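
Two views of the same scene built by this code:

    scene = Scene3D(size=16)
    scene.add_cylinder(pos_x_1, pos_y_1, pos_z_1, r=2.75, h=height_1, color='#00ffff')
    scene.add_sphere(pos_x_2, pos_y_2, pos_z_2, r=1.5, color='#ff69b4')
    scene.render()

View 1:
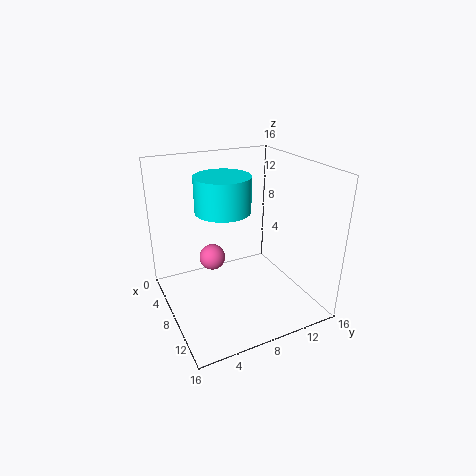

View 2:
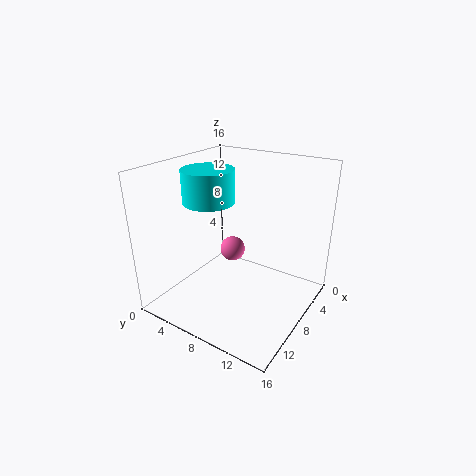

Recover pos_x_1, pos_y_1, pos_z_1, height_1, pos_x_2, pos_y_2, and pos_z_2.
pos_x_1 = 9.75; pos_y_1 = 5.5; pos_z_1 = 12.25; height_1 = 3.5; pos_x_2 = 5.75; pos_y_2 = 5.75; pos_z_2 = 5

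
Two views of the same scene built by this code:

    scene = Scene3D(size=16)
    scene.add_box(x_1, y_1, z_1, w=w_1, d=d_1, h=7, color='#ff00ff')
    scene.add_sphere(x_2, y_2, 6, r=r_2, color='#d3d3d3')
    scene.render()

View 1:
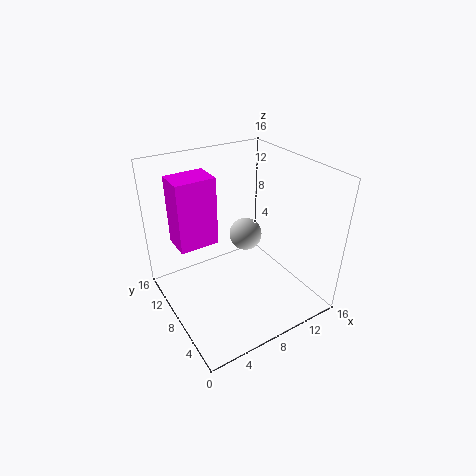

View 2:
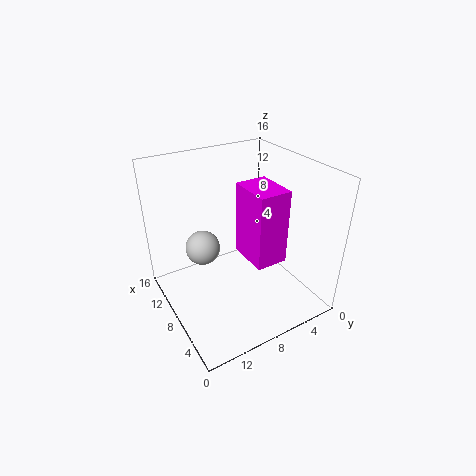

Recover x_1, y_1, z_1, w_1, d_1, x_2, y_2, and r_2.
x_1 = 1; y_1 = 7; z_1 = 9; w_1 = 4; d_1 = 3; x_2 = 11; y_2 = 11; r_2 = 2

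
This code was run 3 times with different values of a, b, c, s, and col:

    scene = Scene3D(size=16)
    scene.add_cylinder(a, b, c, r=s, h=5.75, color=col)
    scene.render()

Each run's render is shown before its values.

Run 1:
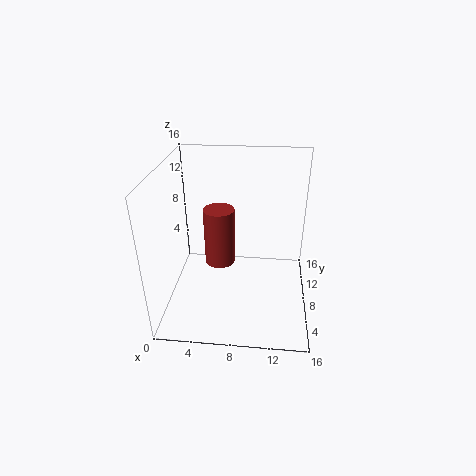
a = 6.5, b = 4.75, c = 7.25, s = 1.5, col = 'brown'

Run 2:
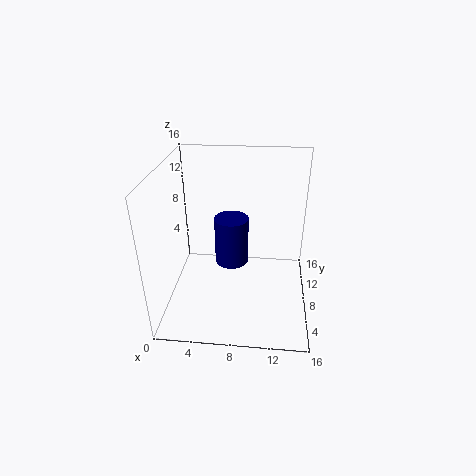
a = 7, b = 10.25, c = 3.5, s = 2, col = 'navy'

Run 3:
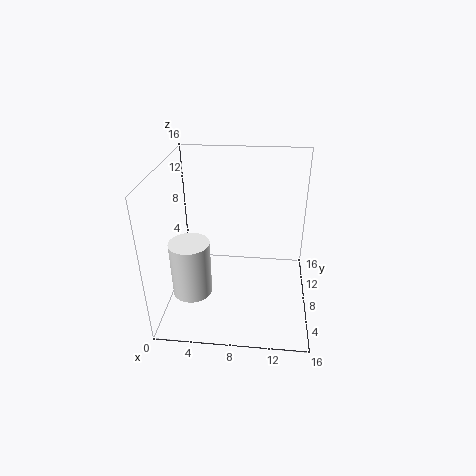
a = 3.75, b = 3.25, c = 4.25, s = 2, col = 'white'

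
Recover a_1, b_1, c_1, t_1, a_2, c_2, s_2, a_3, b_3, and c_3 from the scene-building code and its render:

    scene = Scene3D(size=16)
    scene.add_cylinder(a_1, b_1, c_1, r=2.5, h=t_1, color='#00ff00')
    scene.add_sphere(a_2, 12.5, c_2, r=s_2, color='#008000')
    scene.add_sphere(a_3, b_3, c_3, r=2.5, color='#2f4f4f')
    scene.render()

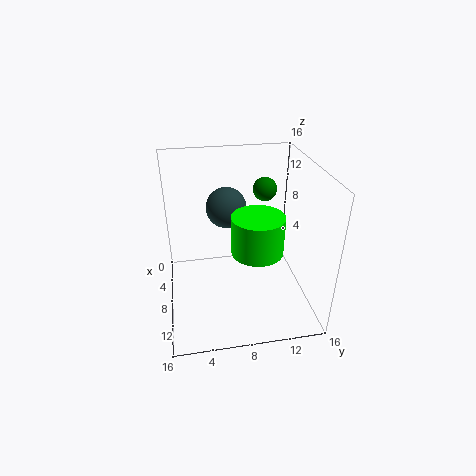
a_1 = 12.75; b_1 = 9; c_1 = 9.25; t_1 = 3.75; a_2 = 2; c_2 = 11; s_2 = 1.5; a_3 = 2.75; b_3 = 7.5; c_3 = 9.25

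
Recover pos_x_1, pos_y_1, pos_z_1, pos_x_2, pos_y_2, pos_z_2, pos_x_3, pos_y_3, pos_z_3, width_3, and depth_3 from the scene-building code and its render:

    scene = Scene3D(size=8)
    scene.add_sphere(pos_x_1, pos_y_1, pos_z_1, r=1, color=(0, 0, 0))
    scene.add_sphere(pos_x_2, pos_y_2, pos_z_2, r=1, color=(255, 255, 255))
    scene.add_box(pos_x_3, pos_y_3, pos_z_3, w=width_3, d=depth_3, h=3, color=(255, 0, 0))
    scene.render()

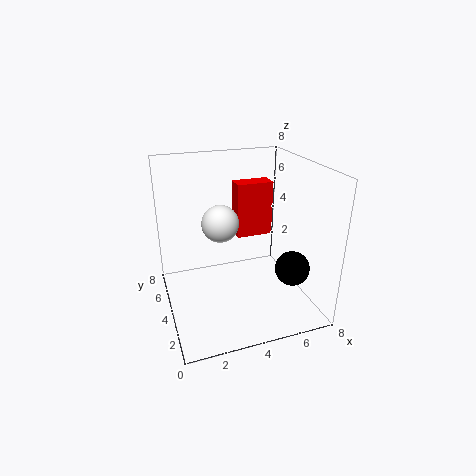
pos_x_1 = 7
pos_y_1 = 3
pos_z_1 = 2
pos_x_2 = 3
pos_y_2 = 4
pos_z_2 = 5
pos_x_3 = 4
pos_y_3 = 4
pos_z_3 = 4
width_3 = 2
depth_3 = 1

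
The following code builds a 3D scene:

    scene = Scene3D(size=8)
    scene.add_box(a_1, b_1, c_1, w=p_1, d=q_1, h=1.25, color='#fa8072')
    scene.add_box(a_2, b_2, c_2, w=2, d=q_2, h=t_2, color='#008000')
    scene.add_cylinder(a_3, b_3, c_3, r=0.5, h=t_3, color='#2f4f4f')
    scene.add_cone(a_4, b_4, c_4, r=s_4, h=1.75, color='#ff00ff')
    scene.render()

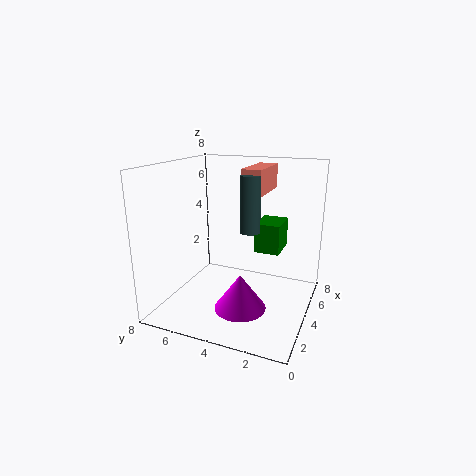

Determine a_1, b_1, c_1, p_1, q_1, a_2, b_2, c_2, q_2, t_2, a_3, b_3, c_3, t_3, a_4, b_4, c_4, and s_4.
a_1 = 2.5
b_1 = 2.25
c_1 = 6.75
p_1 = 2.75
q_1 = 1
a_2 = 5.25
b_2 = 2
c_2 = 2.75
q_2 = 1.5
t_2 = 1.75
a_3 = 2.5
b_3 = 2.75
c_3 = 5
t_3 = 2.75
a_4 = 1.25
b_4 = 2.75
c_4 = 1.5
s_4 = 1.25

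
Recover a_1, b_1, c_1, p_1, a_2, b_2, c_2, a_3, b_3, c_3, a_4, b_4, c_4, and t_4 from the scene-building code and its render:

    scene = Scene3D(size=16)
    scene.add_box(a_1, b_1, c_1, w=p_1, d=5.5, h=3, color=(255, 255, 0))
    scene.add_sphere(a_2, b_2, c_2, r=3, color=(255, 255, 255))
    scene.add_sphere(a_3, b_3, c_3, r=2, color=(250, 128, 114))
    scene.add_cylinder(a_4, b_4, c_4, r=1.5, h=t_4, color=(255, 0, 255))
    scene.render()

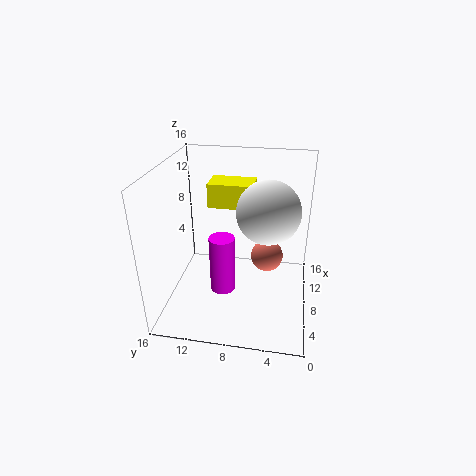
a_1 = 12, b_1 = 7, c_1 = 9.5, p_1 = 3.5, a_2 = 4.5, b_2 = 4.5, c_2 = 13, a_3 = 12, b_3 = 5, c_3 = 3.5, a_4 = 8.5, b_4 = 10, c_4 = 0.5, t_4 = 7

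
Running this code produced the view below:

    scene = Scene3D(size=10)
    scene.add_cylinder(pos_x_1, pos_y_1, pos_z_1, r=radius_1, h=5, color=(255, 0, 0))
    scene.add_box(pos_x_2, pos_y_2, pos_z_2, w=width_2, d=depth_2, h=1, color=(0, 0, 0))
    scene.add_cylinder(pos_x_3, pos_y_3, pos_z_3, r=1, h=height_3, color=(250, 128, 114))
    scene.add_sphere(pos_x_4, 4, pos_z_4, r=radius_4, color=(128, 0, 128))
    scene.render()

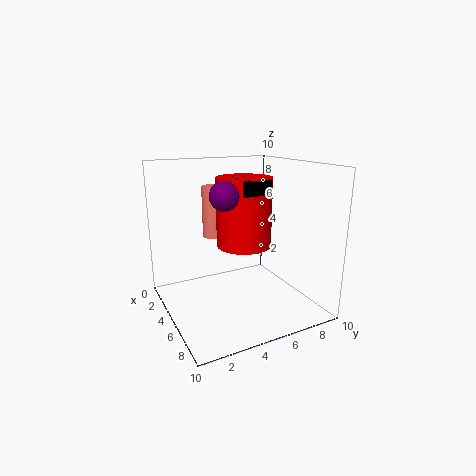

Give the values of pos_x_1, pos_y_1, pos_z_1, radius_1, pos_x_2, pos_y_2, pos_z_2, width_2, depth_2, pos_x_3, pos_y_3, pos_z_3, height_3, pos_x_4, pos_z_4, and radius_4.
pos_x_1 = 4; pos_y_1 = 6; pos_z_1 = 4; radius_1 = 2; pos_x_2 = 3; pos_y_2 = 5; pos_z_2 = 8; width_2 = 3; depth_2 = 2; pos_x_3 = 1; pos_y_3 = 5; pos_z_3 = 4; height_3 = 4; pos_x_4 = 5; pos_z_4 = 8; radius_4 = 1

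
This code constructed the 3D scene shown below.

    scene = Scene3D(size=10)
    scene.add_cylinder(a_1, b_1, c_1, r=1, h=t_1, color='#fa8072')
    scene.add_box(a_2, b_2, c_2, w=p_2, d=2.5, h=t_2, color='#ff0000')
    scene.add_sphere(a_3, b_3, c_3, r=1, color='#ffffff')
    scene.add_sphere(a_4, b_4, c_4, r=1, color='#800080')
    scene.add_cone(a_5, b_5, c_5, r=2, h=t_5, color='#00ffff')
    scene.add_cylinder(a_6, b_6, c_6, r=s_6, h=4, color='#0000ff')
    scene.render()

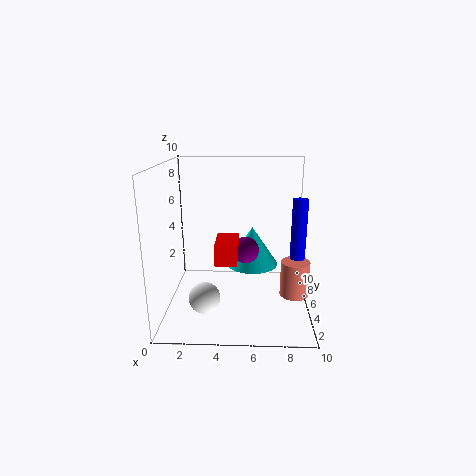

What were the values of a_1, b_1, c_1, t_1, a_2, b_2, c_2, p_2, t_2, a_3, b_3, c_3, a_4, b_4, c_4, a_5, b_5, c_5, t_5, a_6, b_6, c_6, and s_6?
a_1 = 9
b_1 = 4.5
c_1 = 1
t_1 = 2.5
a_2 = 3.5
b_2 = 3.5
c_2 = 3.5
p_2 = 1.5
t_2 = 1.5
a_3 = 3
b_3 = 2
c_3 = 2
a_4 = 5.5
b_4 = 6.5
c_4 = 3.5
a_5 = 6
b_5 = 7.5
c_5 = 2
t_5 = 3
a_6 = 9
b_6 = 4
c_6 = 4
s_6 = 0.5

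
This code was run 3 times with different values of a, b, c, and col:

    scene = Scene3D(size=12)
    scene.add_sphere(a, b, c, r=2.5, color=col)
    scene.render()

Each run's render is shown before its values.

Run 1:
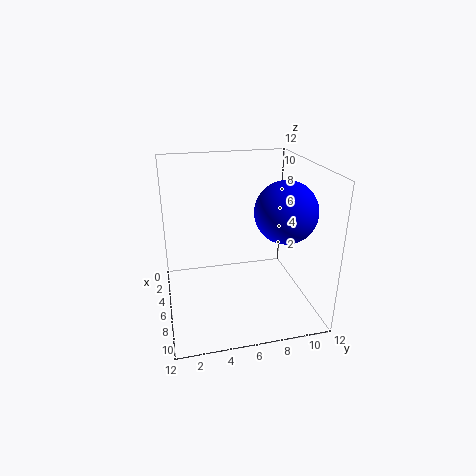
a = 7.5; b = 9.5; c = 8.5; col = 'blue'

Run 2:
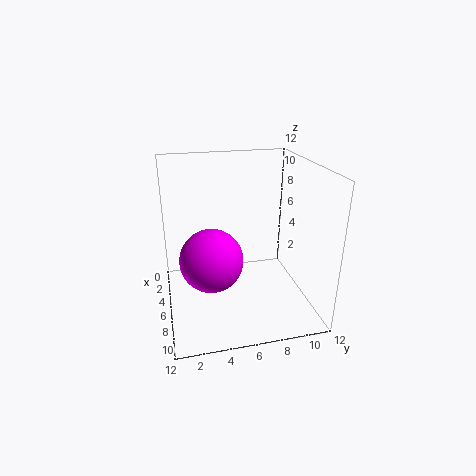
a = 7.5; b = 3.5; c = 5; col = 'magenta'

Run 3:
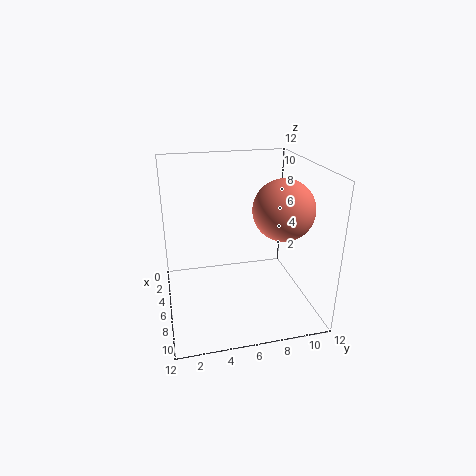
a = 7; b = 9.5; c = 8.5; col = 'salmon'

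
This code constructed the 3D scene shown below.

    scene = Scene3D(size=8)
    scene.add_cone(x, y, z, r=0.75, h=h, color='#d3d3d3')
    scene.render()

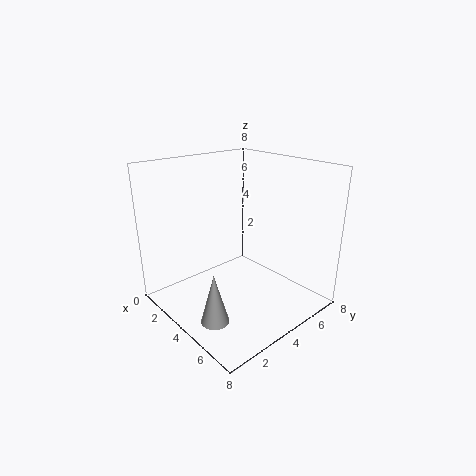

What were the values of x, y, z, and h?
x = 5; y = 1.5; z = 0.25; h = 2.75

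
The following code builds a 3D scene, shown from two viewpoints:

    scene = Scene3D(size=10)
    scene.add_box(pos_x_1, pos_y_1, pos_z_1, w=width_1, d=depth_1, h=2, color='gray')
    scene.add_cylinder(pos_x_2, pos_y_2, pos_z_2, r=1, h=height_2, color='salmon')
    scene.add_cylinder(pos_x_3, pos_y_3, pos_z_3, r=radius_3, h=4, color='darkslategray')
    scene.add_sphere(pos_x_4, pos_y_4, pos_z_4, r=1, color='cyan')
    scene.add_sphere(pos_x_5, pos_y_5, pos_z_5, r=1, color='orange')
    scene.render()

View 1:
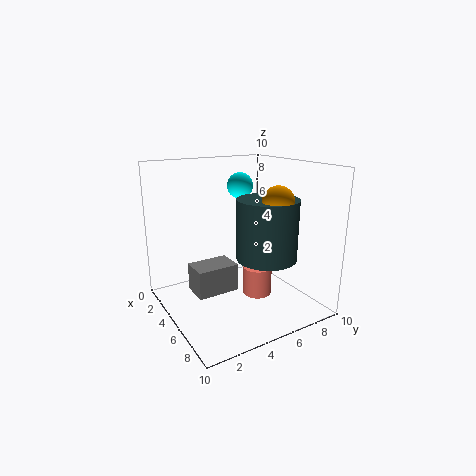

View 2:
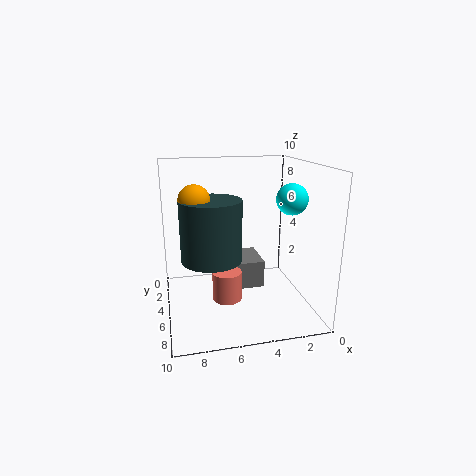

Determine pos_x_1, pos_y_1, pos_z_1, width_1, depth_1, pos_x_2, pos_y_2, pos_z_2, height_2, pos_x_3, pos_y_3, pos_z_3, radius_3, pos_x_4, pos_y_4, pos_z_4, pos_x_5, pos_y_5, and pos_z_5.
pos_x_1 = 3
pos_y_1 = 2
pos_z_1 = 1
width_1 = 2
depth_1 = 3
pos_x_2 = 6
pos_y_2 = 6
pos_z_2 = 1
height_2 = 2
pos_x_3 = 7
pos_y_3 = 6
pos_z_3 = 4
radius_3 = 2
pos_x_4 = 2
pos_y_4 = 7
pos_z_4 = 8
pos_x_5 = 8
pos_y_5 = 6
pos_z_5 = 8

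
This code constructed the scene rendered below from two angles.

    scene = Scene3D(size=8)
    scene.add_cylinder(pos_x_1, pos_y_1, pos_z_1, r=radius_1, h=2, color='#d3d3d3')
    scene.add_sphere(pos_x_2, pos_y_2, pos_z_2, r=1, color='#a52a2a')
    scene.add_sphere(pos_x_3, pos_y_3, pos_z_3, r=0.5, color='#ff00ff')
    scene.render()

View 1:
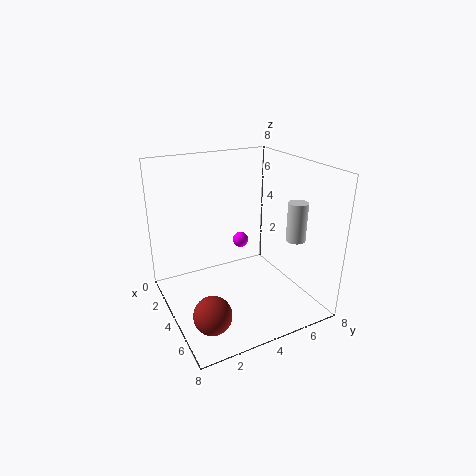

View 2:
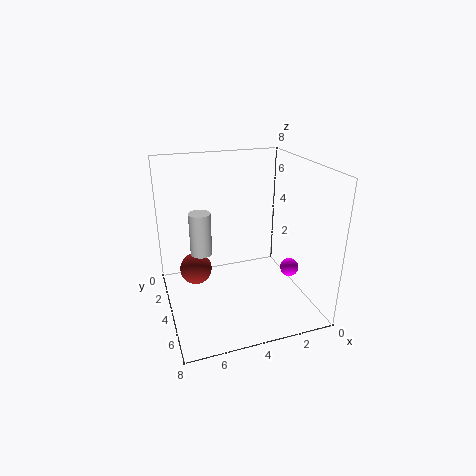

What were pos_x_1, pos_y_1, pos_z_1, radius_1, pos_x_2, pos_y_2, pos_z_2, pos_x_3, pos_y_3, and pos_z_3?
pos_x_1 = 6.5, pos_y_1 = 6, pos_z_1 = 4.5, radius_1 = 0.5, pos_x_2 = 6, pos_y_2 = 1.5, pos_z_2 = 1, pos_x_3 = 1.5, pos_y_3 = 5.5, pos_z_3 = 2.5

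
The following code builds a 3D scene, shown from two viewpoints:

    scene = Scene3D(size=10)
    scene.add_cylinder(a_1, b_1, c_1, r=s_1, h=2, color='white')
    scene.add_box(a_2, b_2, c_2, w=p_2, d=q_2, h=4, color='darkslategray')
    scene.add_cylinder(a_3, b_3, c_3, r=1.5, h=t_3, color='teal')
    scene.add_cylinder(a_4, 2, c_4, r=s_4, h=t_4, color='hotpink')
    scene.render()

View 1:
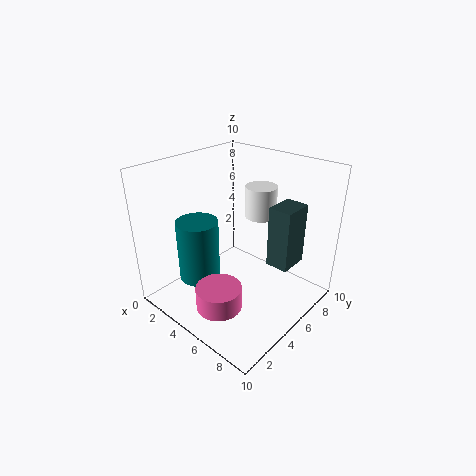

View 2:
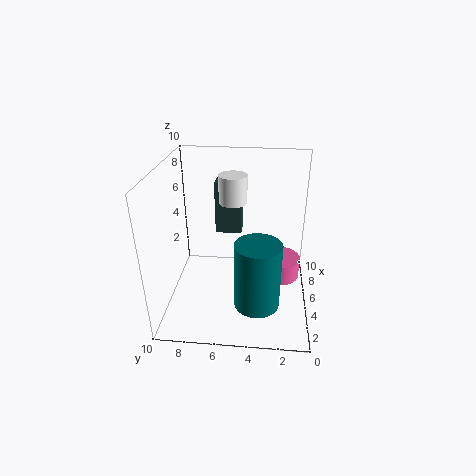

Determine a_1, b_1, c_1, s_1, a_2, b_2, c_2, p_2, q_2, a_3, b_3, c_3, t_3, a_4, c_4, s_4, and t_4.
a_1 = 6.5; b_1 = 5.5; c_1 = 7; s_1 = 1; a_2 = 7.5; b_2 = 5; c_2 = 4; p_2 = 1.5; q_2 = 2; a_3 = 2.5; b_3 = 3.5; c_3 = 1.5; t_3 = 4.5; a_4 = 6; c_4 = 1.5; s_4 = 1.5; t_4 = 1.5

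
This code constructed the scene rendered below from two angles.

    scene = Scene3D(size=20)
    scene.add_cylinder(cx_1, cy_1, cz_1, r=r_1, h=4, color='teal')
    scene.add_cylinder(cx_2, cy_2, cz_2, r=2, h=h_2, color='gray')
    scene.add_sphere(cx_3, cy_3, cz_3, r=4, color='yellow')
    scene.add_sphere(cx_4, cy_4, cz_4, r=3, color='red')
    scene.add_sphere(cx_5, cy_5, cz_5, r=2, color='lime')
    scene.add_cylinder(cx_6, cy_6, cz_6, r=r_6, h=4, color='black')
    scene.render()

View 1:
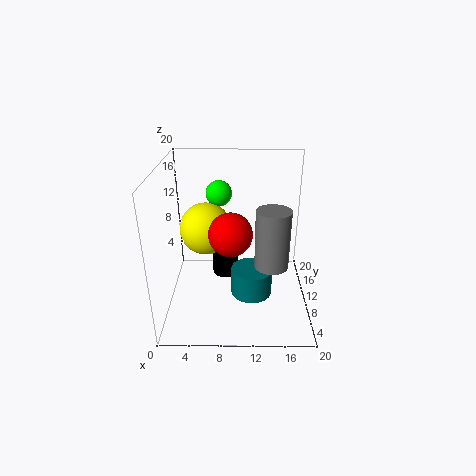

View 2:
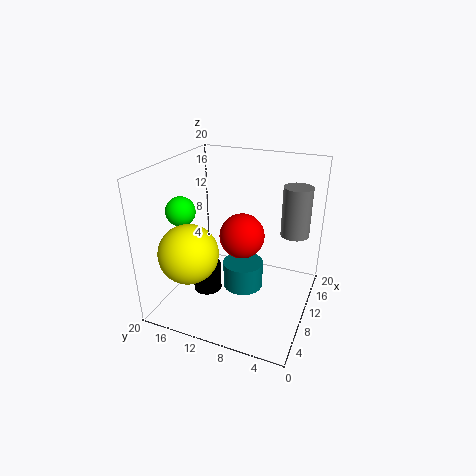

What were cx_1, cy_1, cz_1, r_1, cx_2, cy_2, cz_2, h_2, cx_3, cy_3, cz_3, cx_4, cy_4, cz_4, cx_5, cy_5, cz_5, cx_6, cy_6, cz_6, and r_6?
cx_1 = 12, cy_1 = 10, cz_1 = 1, r_1 = 3, cx_2 = 14, cy_2 = 3, cz_2 = 10, h_2 = 7, cx_3 = 5, cy_3 = 15, cz_3 = 9, cx_4 = 9, cy_4 = 9, cz_4 = 11, cx_5 = 7, cy_5 = 17, cz_5 = 14, cx_6 = 8, cy_6 = 14, cz_6 = 2, r_6 = 2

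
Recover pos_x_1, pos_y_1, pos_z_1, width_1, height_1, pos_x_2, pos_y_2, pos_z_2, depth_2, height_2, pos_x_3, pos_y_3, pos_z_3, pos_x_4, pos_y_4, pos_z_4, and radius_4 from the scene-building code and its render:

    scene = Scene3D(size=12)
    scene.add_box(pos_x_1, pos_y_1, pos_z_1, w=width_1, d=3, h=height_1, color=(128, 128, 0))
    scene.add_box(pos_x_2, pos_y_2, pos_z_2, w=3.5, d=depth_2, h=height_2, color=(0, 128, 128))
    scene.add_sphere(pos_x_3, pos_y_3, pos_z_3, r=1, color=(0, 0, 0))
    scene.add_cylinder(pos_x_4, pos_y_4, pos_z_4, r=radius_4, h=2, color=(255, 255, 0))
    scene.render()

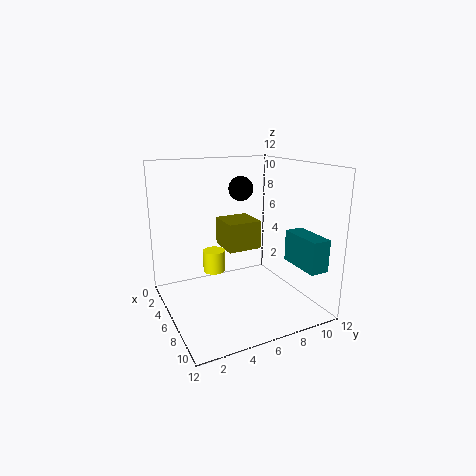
pos_x_1 = 2.5
pos_y_1 = 5.5
pos_z_1 = 4.5
width_1 = 3
height_1 = 2.5
pos_x_2 = 8.5
pos_y_2 = 9
pos_z_2 = 4.5
depth_2 = 1.5
height_2 = 2.5
pos_x_3 = 5.5
pos_y_3 = 6.5
pos_z_3 = 10
pos_x_4 = 3
pos_y_4 = 5
pos_z_4 = 2
radius_4 = 1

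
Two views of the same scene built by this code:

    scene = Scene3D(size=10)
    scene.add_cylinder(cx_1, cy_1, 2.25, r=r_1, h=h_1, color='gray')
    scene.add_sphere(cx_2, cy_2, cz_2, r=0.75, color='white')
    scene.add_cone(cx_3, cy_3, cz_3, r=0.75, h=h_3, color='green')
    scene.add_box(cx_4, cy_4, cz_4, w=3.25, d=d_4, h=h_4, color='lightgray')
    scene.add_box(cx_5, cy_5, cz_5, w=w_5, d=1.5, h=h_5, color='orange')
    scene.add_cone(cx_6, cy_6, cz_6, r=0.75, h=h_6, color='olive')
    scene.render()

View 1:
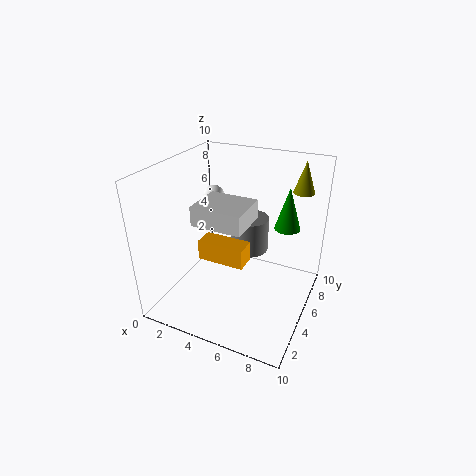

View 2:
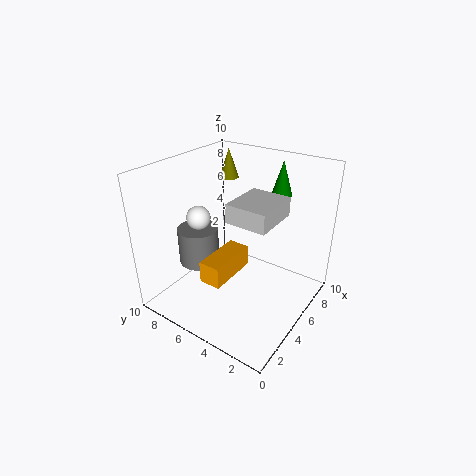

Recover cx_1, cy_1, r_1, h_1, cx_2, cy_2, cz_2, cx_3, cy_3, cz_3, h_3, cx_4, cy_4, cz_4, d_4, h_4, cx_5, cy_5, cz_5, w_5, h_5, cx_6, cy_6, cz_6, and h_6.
cx_1 = 4.5, cy_1 = 8.25, r_1 = 1.5, h_1 = 2.75, cx_2 = 2.5, cy_2 = 6.25, cz_2 = 7.25, cx_3 = 8.75, cy_3 = 3.75, cz_3 = 7.25, h_3 = 2.5, cx_4 = 3.25, cy_4 = 2, cz_4 = 7, d_4 = 2.75, h_4 = 1.25, cx_5 = 2, cy_5 = 4.5, cz_5 = 2.75, w_5 = 3.5, h_5 = 1.5, cx_6 = 8.5, cy_6 = 8.25, cz_6 = 7.75, h_6 = 2.25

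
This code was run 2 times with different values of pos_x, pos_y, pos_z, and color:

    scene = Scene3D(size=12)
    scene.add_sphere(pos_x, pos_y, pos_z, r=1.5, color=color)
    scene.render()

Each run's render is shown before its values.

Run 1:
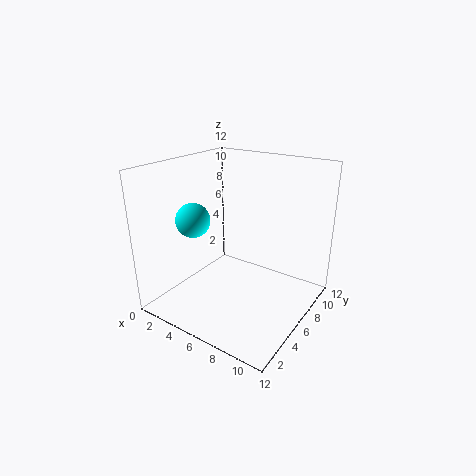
pos_x = 2
pos_y = 5
pos_z = 7
color = 'cyan'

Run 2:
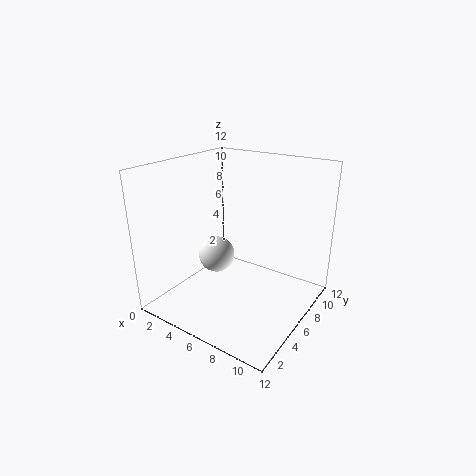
pos_x = 4.5
pos_y = 5
pos_z = 4.5
color = 'white'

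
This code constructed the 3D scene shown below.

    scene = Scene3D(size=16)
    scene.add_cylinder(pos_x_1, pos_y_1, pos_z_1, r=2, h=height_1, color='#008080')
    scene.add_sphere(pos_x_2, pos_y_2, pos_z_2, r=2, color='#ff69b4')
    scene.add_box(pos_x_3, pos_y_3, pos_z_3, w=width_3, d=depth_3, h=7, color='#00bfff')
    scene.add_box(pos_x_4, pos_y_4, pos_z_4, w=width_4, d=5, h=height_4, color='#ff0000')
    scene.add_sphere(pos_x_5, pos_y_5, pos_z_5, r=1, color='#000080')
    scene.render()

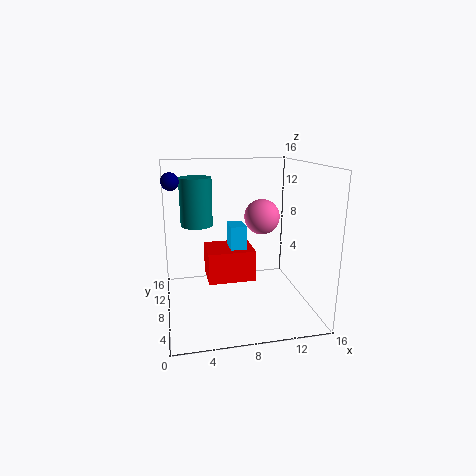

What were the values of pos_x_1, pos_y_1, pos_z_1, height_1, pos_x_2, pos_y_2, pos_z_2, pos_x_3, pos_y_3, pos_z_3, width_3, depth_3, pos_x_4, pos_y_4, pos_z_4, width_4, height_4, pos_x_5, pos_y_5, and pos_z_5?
pos_x_1 = 4, pos_y_1 = 14, pos_z_1 = 8, height_1 = 6, pos_x_2 = 11, pos_y_2 = 9, pos_z_2 = 10, pos_x_3 = 8, pos_y_3 = 12, pos_z_3 = 1, width_3 = 2, depth_3 = 3, pos_x_4 = 5, pos_y_4 = 11, pos_z_4 = 1, width_4 = 6, height_4 = 4, pos_x_5 = 1, pos_y_5 = 11, pos_z_5 = 14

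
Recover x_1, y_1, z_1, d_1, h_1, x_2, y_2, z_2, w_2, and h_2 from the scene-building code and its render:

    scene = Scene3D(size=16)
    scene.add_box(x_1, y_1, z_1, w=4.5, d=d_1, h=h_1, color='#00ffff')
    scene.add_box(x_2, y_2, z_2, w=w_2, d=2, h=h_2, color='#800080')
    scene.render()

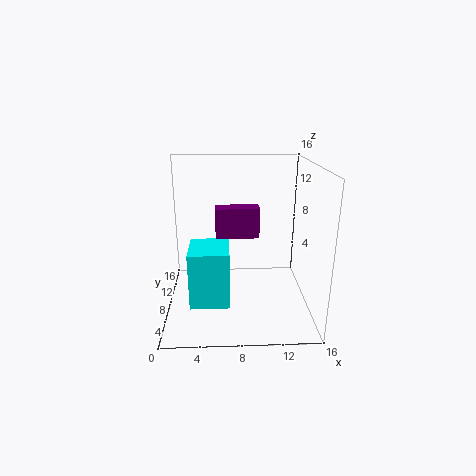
x_1 = 2.5; y_1 = 5.5; z_1 = 0.5; d_1 = 5; h_1 = 6.5; x_2 = 5.5; y_2 = 9; z_2 = 7.5; w_2 = 5; h_2 = 3.5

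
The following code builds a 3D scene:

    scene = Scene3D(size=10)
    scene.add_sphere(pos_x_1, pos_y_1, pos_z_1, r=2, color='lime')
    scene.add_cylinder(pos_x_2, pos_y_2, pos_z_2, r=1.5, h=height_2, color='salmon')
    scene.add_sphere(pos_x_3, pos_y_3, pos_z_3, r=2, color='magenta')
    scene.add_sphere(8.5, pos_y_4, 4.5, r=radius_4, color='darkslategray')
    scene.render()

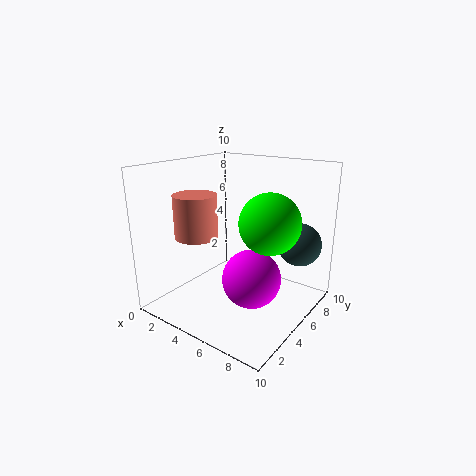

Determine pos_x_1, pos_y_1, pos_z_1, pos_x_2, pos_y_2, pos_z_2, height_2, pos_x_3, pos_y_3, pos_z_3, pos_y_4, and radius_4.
pos_x_1 = 7.5; pos_y_1 = 5; pos_z_1 = 6.5; pos_x_2 = 2.5; pos_y_2 = 3.5; pos_z_2 = 5; height_2 = 3; pos_x_3 = 6.5; pos_y_3 = 4.5; pos_z_3 = 2.5; pos_y_4 = 7.5; radius_4 = 1.5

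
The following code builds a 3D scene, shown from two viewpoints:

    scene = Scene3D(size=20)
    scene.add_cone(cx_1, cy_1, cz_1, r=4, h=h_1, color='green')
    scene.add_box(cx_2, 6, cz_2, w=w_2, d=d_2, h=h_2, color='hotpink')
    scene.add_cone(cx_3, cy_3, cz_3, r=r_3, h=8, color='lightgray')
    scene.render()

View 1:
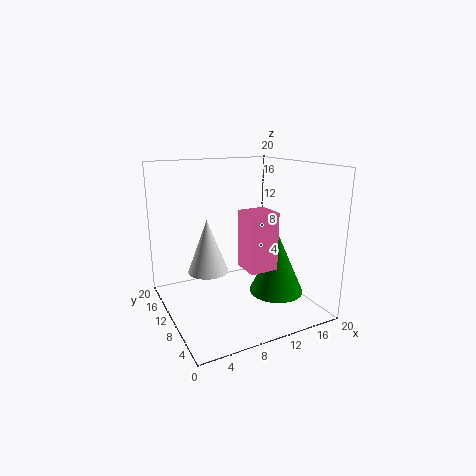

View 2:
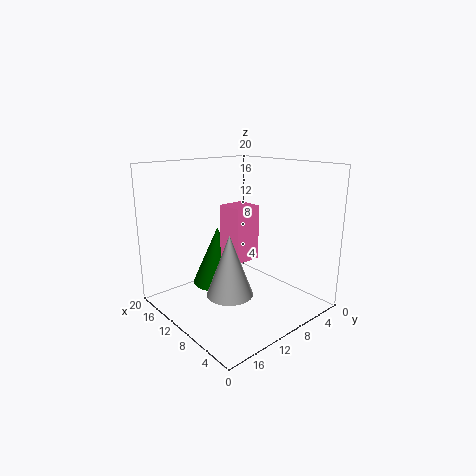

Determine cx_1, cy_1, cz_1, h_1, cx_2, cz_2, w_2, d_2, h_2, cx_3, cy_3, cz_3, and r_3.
cx_1 = 16
cy_1 = 9
cz_1 = 1
h_1 = 9
cx_2 = 10
cz_2 = 6
w_2 = 4
d_2 = 4
h_2 = 8
cx_3 = 7
cy_3 = 14
cz_3 = 4
r_3 = 3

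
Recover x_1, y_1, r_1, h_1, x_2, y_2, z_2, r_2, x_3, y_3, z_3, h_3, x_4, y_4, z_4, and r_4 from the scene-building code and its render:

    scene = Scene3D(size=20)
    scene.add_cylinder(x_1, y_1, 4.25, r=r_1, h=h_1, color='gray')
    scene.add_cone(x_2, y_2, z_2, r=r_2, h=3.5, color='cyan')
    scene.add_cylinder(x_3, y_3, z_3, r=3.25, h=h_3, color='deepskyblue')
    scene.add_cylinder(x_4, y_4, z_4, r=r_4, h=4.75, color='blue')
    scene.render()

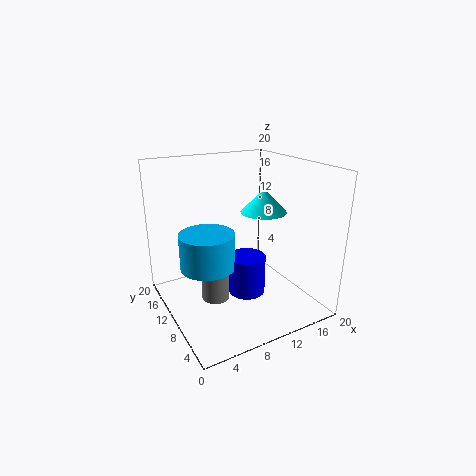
x_1 = 4.75; y_1 = 6.5; r_1 = 1.75; h_1 = 6.25; x_2 = 16; y_2 = 12.75; z_2 = 12; r_2 = 3.5; x_3 = 3.5; y_3 = 5.75; z_3 = 9.25; h_3 = 4.25; x_4 = 8; y_4 = 4.25; z_4 = 5.5; r_4 = 2.25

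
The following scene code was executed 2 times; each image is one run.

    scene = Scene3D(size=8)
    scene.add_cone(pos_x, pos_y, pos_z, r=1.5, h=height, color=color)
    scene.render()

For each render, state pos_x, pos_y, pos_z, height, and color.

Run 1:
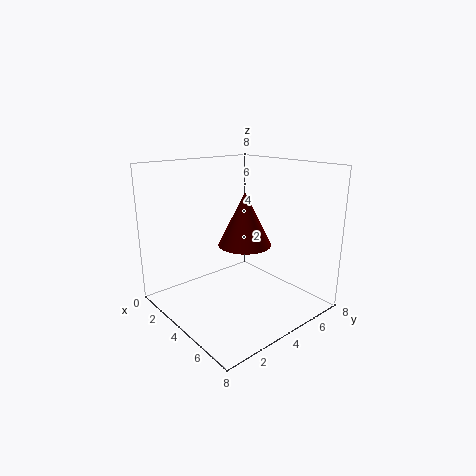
pos_x = 4; pos_y = 4.5; pos_z = 3.5; height = 3; color = 'maroon'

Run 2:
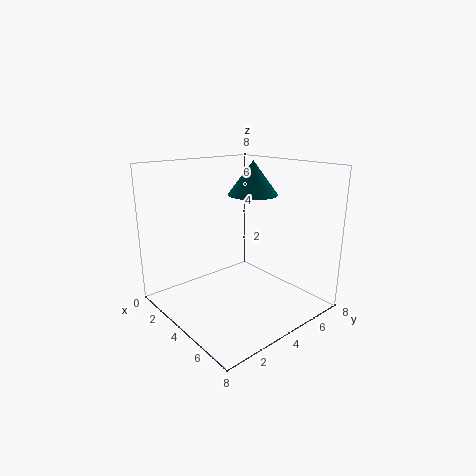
pos_x = 3; pos_y = 6; pos_z = 6; height = 2; color = 'teal'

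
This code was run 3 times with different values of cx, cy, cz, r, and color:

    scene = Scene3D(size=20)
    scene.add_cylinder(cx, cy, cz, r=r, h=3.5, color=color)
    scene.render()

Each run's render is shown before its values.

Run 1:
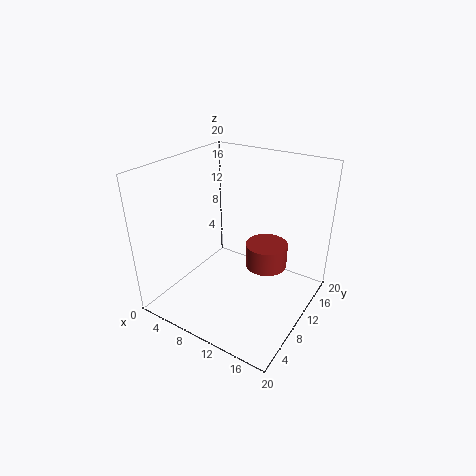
cx = 13, cy = 13, cz = 5, r = 3, color = 'brown'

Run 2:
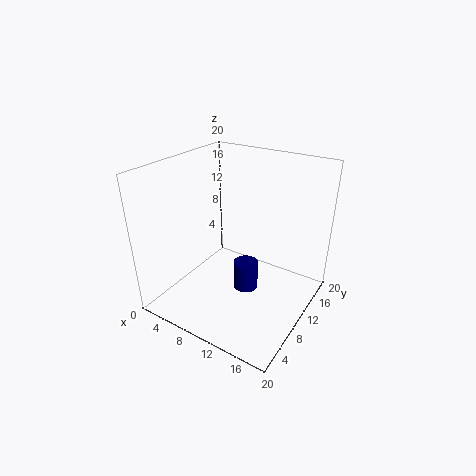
cx = 14, cy = 5.5, cz = 6.5, r = 1.5, color = 'navy'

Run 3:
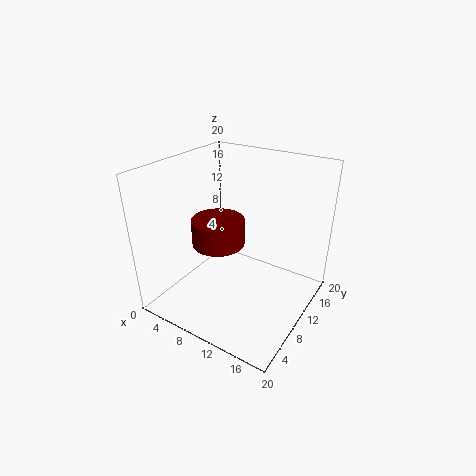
cx = 8.5, cy = 7.5, cz = 10, r = 3.5, color = 'maroon'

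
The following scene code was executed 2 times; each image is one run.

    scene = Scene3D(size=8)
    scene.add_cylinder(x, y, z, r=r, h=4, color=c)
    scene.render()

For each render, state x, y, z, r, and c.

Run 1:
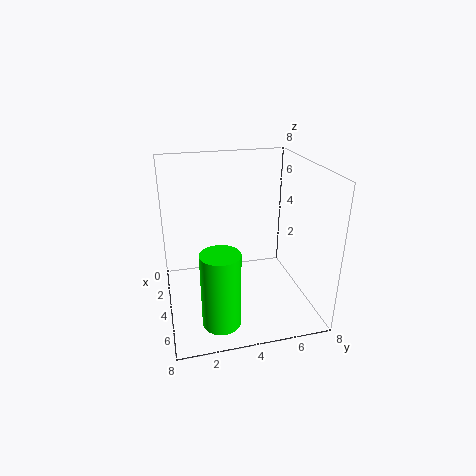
x = 6.5, y = 2.5, z = 0.5, r = 1, c = 'lime'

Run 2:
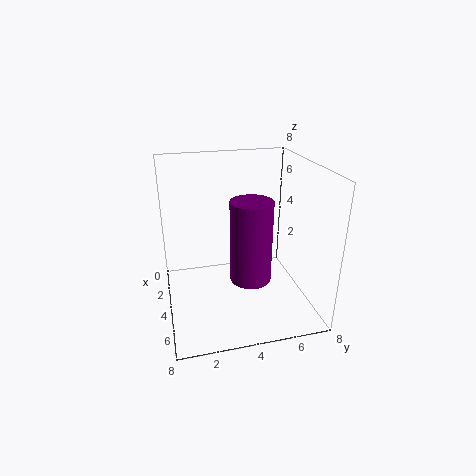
x = 6.5, y = 4, z = 3, r = 1, c = 'purple'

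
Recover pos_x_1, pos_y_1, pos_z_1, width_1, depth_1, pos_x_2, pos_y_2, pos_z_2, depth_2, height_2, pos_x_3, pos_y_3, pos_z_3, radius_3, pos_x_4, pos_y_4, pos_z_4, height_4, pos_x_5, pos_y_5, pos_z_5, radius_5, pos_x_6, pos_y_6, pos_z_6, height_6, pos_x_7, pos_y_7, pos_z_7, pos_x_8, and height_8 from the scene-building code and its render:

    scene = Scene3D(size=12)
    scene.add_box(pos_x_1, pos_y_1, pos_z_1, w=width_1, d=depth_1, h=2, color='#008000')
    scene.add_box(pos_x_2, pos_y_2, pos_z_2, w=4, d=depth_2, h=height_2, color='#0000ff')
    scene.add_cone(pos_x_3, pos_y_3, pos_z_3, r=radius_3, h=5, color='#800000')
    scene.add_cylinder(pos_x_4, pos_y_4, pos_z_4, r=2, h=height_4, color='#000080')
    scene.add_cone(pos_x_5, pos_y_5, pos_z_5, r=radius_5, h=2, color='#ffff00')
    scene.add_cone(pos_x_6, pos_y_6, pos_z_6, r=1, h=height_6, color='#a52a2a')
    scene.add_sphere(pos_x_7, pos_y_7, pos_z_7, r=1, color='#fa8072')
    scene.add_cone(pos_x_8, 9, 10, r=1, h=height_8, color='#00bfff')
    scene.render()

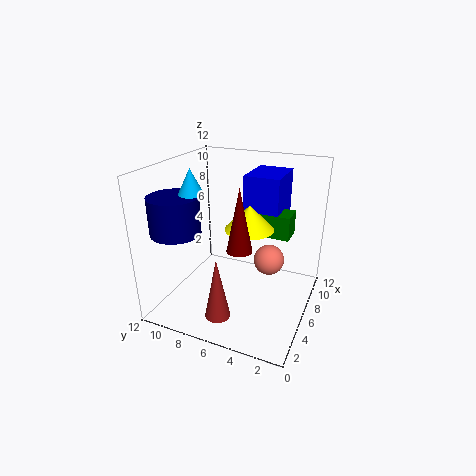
pos_x_1 = 7, pos_y_1 = 2, pos_z_1 = 6, width_1 = 2, depth_1 = 4, pos_x_2 = 7, pos_y_2 = 3, pos_z_2 = 7, depth_2 = 3, height_2 = 4, pos_x_3 = 4, pos_y_3 = 5, pos_z_3 = 6, radius_3 = 1, pos_x_4 = 3, pos_y_4 = 10, pos_z_4 = 7, height_4 = 3, pos_x_5 = 6, pos_y_5 = 5, pos_z_5 = 7, radius_5 = 2, pos_x_6 = 2, pos_y_6 = 6, pos_z_6 = 1, height_6 = 5, pos_x_7 = 2, pos_y_7 = 2, pos_z_7 = 7, pos_x_8 = 4, height_8 = 2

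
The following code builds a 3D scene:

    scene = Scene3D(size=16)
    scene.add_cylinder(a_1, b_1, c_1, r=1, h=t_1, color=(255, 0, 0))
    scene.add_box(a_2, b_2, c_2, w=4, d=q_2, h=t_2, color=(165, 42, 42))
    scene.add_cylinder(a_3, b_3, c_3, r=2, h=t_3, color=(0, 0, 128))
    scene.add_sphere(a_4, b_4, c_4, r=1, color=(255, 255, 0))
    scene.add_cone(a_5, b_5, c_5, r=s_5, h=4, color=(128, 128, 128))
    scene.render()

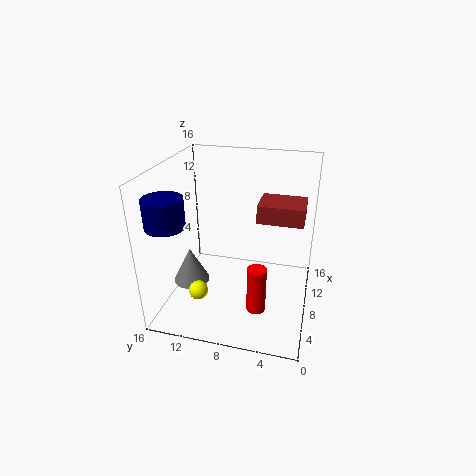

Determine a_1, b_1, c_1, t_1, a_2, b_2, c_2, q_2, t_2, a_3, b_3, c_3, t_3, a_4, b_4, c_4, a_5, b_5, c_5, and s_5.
a_1 = 4; b_1 = 5; c_1 = 2; t_1 = 5; a_2 = 8; b_2 = 1; c_2 = 10; q_2 = 5; t_2 = 2; a_3 = 3; b_3 = 14; c_3 = 11; t_3 = 3; a_4 = 3; b_4 = 11; c_4 = 4; a_5 = 6; b_5 = 13; c_5 = 3; s_5 = 2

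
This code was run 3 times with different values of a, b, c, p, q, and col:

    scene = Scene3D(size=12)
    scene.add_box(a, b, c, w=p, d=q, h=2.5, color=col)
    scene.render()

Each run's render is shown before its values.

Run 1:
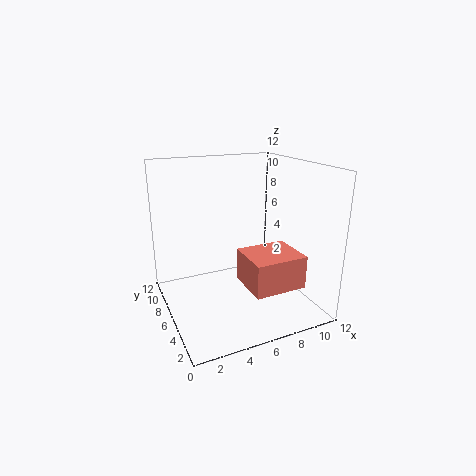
a = 5, b = 0.5, c = 3.5, p = 4, q = 3.5, col = 'salmon'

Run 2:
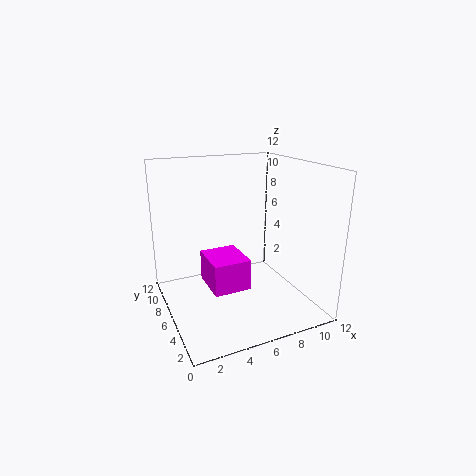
a = 3, b = 3.5, c = 2.5, p = 3, q = 3.5, col = 'magenta'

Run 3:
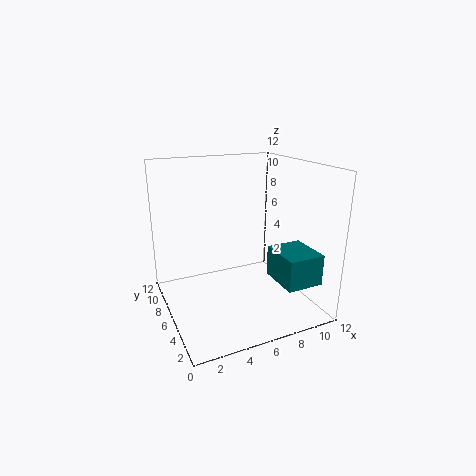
a = 8, b = 1, c = 3, p = 3, q = 3.5, col = 'teal'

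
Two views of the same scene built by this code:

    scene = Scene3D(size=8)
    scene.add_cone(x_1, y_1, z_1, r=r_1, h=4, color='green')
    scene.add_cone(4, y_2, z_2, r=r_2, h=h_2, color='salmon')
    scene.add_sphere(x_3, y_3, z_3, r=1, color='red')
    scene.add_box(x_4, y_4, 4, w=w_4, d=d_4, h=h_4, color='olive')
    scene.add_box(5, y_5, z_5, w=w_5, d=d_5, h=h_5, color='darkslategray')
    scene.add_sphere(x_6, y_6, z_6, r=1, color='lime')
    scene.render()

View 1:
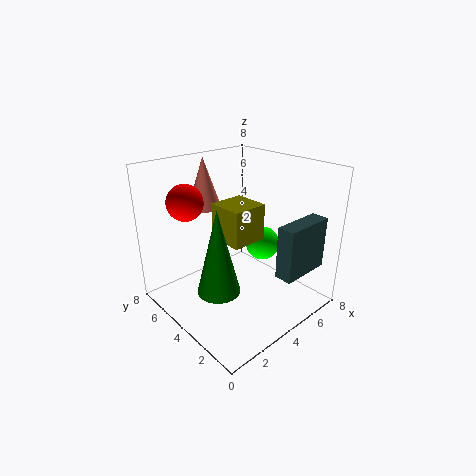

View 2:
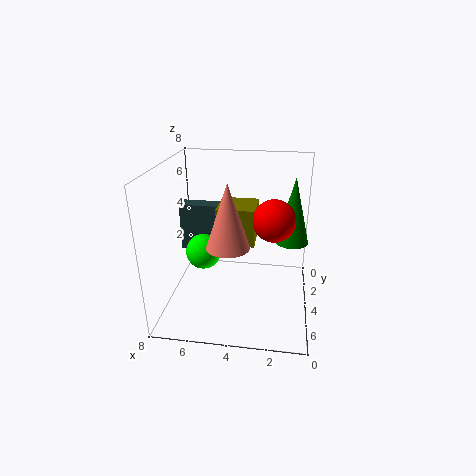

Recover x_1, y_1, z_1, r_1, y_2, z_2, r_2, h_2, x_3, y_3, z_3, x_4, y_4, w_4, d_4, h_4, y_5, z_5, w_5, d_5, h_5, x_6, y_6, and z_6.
x_1 = 1; y_1 = 2; z_1 = 3; r_1 = 1; y_2 = 7; z_2 = 5; r_2 = 1; h_2 = 3; x_3 = 2; y_3 = 6; z_3 = 6; x_4 = 3; y_4 = 3; w_4 = 2; d_4 = 2; h_4 = 2; y_5 = 1; z_5 = 2; w_5 = 3; d_5 = 1; h_5 = 3; x_6 = 6; y_6 = 4; z_6 = 3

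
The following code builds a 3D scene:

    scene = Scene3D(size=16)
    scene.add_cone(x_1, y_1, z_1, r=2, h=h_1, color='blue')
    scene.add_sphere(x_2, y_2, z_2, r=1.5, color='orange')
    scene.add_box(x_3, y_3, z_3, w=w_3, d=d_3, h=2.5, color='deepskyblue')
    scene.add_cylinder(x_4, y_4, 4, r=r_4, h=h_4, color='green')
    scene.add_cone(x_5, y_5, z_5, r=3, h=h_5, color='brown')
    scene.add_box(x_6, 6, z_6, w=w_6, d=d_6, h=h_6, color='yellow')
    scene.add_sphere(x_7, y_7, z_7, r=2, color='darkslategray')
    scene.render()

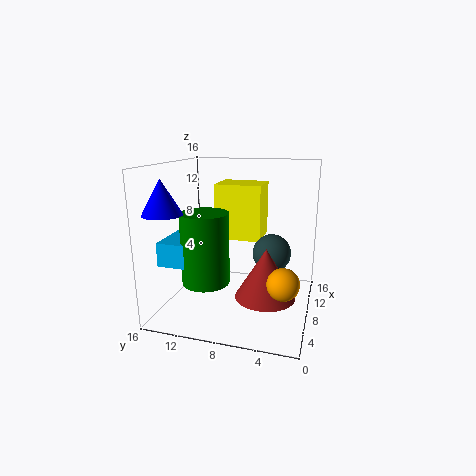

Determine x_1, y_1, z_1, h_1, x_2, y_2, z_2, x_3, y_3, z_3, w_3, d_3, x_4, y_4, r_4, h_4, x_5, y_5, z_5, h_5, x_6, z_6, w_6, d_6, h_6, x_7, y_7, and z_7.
x_1 = 2.5, y_1 = 14, z_1 = 11.5, h_1 = 3.5, x_2 = 2, y_2 = 2, z_2 = 6, x_3 = 2.5, y_3 = 11, z_3 = 6, w_3 = 5.5, d_3 = 4, x_4 = 4.5, y_4 = 10.5, r_4 = 2.5, h_4 = 7.5, x_5 = 4, y_5 = 4, z_5 = 3.5, h_5 = 5, x_6 = 10, z_6 = 7, w_6 = 4.5, d_6 = 5.5, h_6 = 6.5, x_7 = 7, y_7 = 4, z_7 = 7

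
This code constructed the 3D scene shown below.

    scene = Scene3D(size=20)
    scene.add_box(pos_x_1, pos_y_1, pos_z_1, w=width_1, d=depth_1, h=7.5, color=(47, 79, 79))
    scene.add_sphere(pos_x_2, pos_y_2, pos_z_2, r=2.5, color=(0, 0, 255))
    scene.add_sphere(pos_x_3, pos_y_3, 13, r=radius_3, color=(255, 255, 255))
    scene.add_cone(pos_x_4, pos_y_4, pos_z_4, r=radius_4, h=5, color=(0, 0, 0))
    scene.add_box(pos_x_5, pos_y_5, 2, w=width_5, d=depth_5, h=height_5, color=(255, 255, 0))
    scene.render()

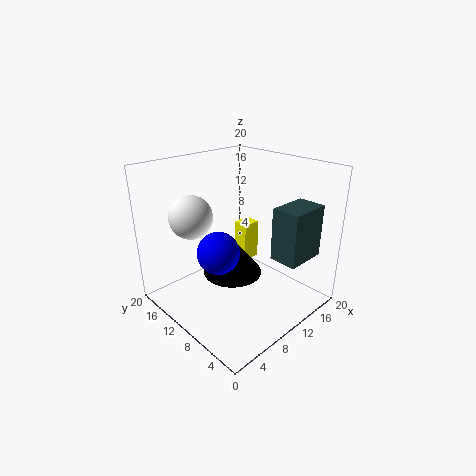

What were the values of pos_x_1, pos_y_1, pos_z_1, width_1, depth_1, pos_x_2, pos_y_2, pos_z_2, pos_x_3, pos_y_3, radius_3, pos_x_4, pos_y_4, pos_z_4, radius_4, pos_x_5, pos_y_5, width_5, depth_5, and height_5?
pos_x_1 = 13, pos_y_1 = 2.5, pos_z_1 = 7, width_1 = 6, depth_1 = 4, pos_x_2 = 3.5, pos_y_2 = 6.5, pos_z_2 = 11.5, pos_x_3 = 5.5, pos_y_3 = 14.5, radius_3 = 3, pos_x_4 = 8.5, pos_y_4 = 9.5, pos_z_4 = 5.5, radius_4 = 4, pos_x_5 = 16, pos_y_5 = 14.5, width_5 = 3, depth_5 = 2.5, height_5 = 6.5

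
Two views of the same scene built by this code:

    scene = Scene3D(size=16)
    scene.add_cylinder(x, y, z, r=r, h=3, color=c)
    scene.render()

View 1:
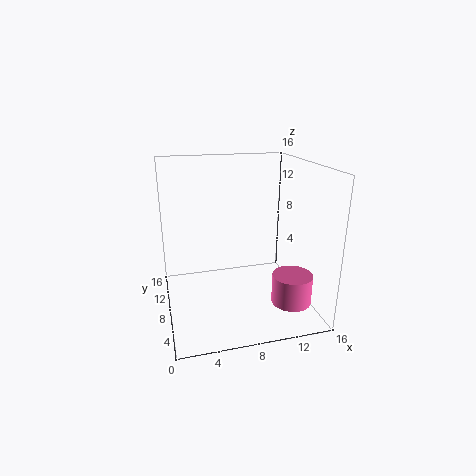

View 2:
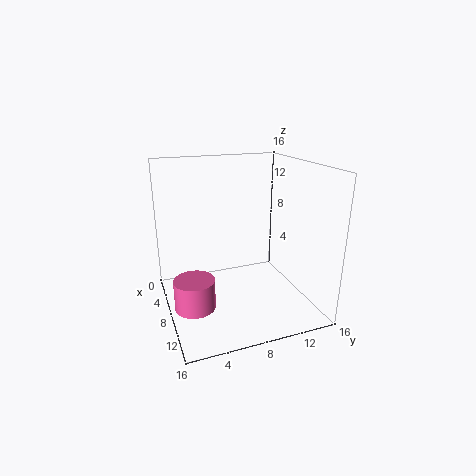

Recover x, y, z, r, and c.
x = 12; y = 2; z = 3; r = 2; c = 'hotpink'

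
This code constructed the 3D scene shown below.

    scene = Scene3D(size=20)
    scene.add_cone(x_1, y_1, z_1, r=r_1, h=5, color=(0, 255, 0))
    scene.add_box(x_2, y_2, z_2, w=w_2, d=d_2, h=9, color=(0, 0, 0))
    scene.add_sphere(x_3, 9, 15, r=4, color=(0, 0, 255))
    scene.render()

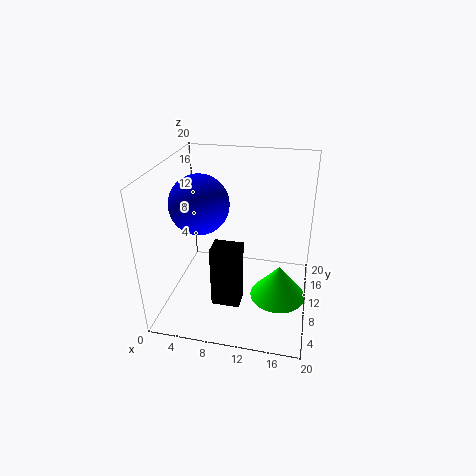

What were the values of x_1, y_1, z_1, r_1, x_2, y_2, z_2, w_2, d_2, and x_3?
x_1 = 16; y_1 = 10; z_1 = 1; r_1 = 4; x_2 = 7; y_2 = 6; z_2 = 1; w_2 = 4; d_2 = 3; x_3 = 5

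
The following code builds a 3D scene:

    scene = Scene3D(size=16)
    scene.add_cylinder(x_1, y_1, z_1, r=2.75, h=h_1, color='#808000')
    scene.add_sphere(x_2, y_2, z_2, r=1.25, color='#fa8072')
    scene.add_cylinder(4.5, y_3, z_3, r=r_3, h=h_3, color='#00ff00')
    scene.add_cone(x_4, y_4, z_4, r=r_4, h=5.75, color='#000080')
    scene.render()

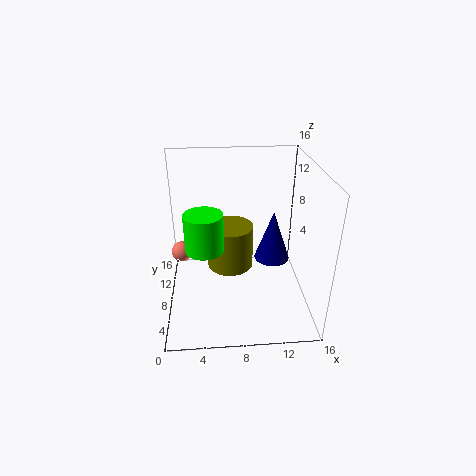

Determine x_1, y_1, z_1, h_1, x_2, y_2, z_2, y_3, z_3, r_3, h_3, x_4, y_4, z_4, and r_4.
x_1 = 7.25
y_1 = 10.5
z_1 = 3
h_1 = 5.25
x_2 = 1.25
y_2 = 11.75
z_2 = 4.25
y_3 = 2.25
z_3 = 10.25
r_3 = 1.75
h_3 = 3.5
x_4 = 12
y_4 = 8.5
z_4 = 5
r_4 = 2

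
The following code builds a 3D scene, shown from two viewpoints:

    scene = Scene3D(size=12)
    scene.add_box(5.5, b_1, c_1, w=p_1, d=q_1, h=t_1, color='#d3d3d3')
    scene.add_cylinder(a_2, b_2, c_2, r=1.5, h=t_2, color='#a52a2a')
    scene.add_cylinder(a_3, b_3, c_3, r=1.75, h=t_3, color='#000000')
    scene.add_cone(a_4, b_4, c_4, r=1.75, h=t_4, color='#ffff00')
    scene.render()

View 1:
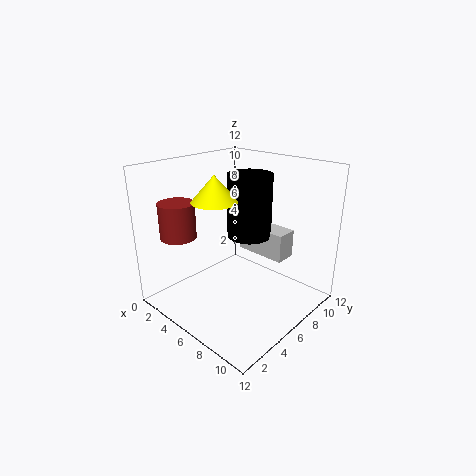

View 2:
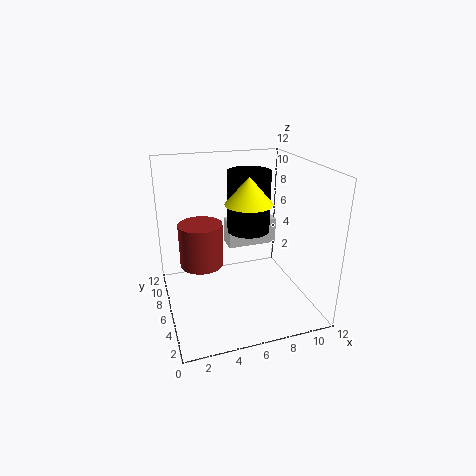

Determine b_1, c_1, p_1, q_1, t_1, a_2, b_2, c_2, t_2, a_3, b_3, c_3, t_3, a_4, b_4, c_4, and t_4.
b_1 = 6.75, c_1 = 4.75, p_1 = 4.25, q_1 = 1.75, t_1 = 2.25, a_2 = 2.25, b_2 = 2.75, c_2 = 6, t_2 = 3, a_3 = 7, b_3 = 6.25, c_3 = 6.5, t_3 = 5, a_4 = 6, b_4 = 3.5, c_4 = 9.75, t_4 = 2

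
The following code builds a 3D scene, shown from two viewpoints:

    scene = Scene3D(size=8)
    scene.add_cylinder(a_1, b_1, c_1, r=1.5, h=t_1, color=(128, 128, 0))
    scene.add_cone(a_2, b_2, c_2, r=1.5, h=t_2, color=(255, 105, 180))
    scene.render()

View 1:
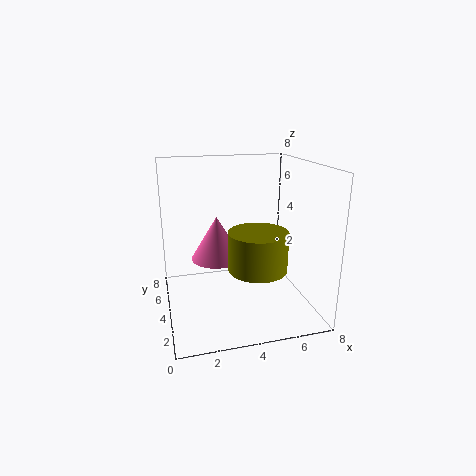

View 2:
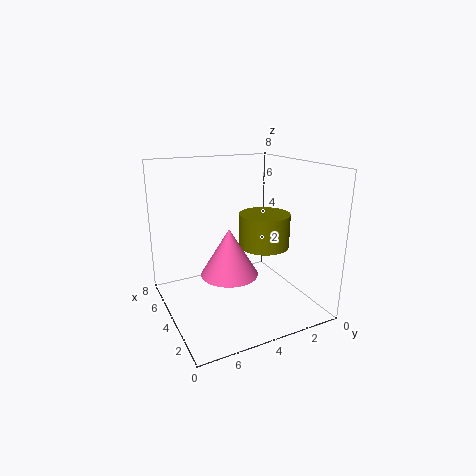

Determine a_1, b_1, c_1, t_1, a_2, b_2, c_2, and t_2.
a_1 = 4.5, b_1 = 2, c_1 = 3, t_1 = 2, a_2 = 3, b_2 = 5, c_2 = 2.5, t_2 = 2.5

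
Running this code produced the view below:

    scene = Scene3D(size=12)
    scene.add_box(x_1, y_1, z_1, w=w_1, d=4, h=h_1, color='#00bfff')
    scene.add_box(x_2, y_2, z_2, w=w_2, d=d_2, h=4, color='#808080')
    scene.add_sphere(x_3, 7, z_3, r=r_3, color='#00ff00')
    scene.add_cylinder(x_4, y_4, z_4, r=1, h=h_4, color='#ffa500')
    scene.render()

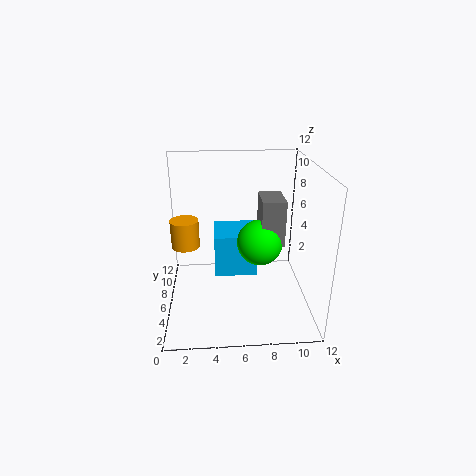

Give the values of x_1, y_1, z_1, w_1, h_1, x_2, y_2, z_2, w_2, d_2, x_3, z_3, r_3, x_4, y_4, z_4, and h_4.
x_1 = 4, y_1 = 8, z_1 = 1, w_1 = 4, h_1 = 4, x_2 = 8, y_2 = 6, z_2 = 5, w_2 = 2, d_2 = 3, x_3 = 8, z_3 = 5, r_3 = 2, x_4 = 2, y_4 = 3, z_4 = 7, h_4 = 2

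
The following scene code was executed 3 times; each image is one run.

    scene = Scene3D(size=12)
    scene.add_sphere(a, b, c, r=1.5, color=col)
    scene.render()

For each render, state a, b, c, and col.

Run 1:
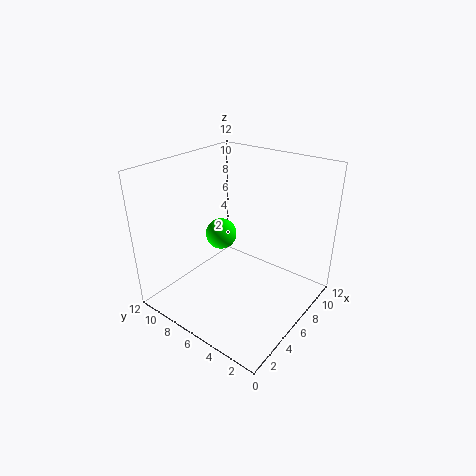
a = 8.5; b = 10; c = 4; col = 'lime'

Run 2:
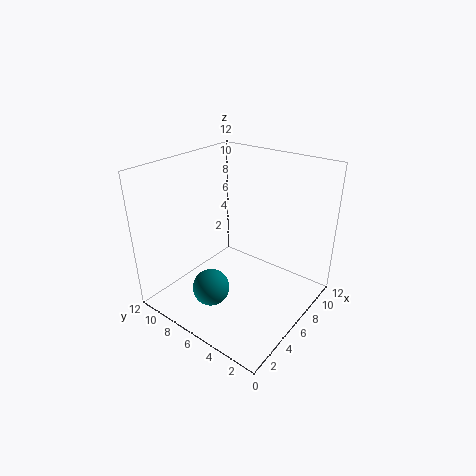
a = 3; b = 6.5; c = 2.5; col = 'teal'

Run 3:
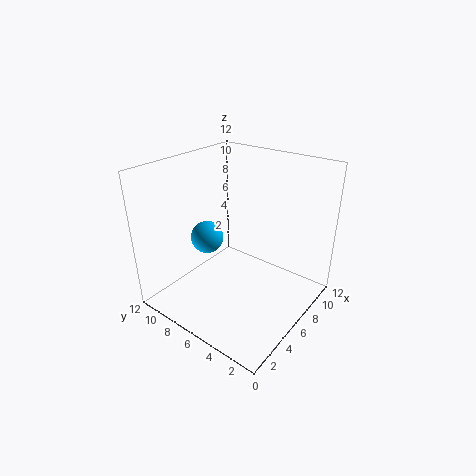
a = 6.5; b = 10; c = 4.5; col = 'deepskyblue'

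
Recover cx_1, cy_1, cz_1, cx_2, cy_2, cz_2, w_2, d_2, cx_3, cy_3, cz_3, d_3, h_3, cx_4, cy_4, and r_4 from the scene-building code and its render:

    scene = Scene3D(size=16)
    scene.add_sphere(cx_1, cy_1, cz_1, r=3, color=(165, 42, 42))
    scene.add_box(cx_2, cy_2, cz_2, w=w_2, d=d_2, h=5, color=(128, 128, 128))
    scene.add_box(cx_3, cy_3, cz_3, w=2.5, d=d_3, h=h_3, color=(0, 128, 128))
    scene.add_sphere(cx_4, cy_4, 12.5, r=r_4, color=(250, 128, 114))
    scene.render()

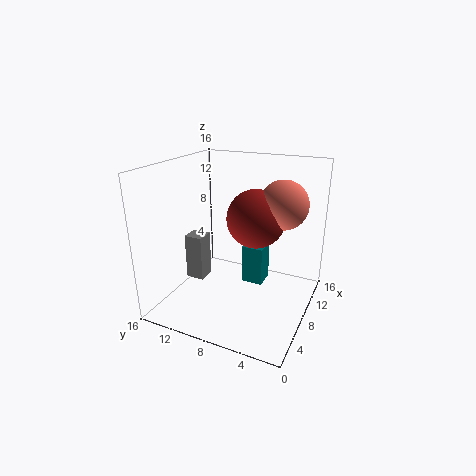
cx_1 = 7
cy_1 = 5.5
cz_1 = 11
cx_2 = 5
cy_2 = 11
cz_2 = 3.5
w_2 = 2
d_2 = 2
cx_3 = 9
cy_3 = 5.5
cz_3 = 2
d_3 = 2.5
h_3 = 4.5
cx_4 = 8
cy_4 = 3
r_4 = 2.5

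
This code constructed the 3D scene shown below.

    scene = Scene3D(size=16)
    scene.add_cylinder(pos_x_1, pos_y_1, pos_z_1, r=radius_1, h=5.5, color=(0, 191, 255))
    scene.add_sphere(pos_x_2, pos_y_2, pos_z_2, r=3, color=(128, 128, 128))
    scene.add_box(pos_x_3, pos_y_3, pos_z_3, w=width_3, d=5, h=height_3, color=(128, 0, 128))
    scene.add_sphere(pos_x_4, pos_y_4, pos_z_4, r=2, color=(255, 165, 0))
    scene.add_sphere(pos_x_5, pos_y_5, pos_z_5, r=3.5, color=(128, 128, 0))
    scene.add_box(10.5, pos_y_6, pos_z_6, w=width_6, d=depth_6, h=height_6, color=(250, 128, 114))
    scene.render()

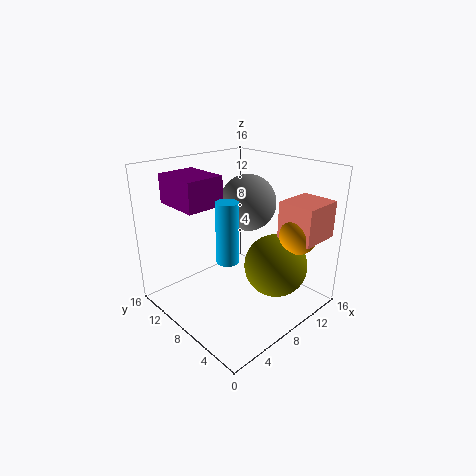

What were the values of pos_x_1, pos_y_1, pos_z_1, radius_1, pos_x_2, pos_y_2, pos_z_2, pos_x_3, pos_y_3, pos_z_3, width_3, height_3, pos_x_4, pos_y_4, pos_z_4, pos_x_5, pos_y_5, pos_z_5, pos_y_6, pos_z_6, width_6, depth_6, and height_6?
pos_x_1 = 2.5, pos_y_1 = 3.5, pos_z_1 = 9, radius_1 = 1, pos_x_2 = 9, pos_y_2 = 7.5, pos_z_2 = 12, pos_x_3 = 1.5, pos_y_3 = 7.5, pos_z_3 = 12.5, width_3 = 4, height_3 = 3, pos_x_4 = 11.5, pos_y_4 = 2.5, pos_z_4 = 9, pos_x_5 = 10.5, pos_y_5 = 4.5, pos_z_5 = 5, pos_y_6 = 0.5, pos_z_6 = 8.5, width_6 = 4.5, depth_6 = 4, height_6 = 4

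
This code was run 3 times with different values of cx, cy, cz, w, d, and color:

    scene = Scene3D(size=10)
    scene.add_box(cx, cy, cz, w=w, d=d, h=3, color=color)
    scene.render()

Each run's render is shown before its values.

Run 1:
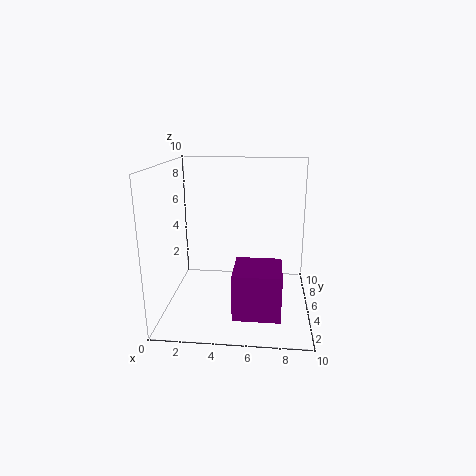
cx = 5; cy = 1; cz = 1; w = 3; d = 3; color = 'purple'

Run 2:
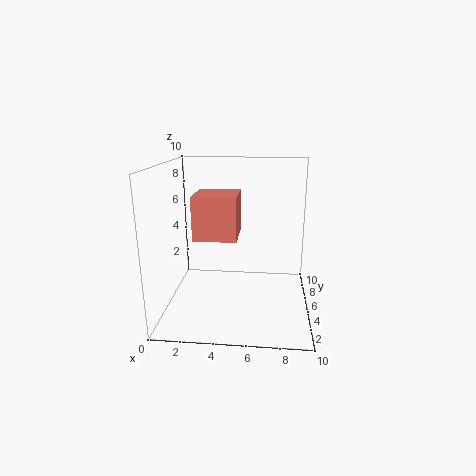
cx = 2; cy = 4; cz = 5; w = 3; d = 3; color = 'salmon'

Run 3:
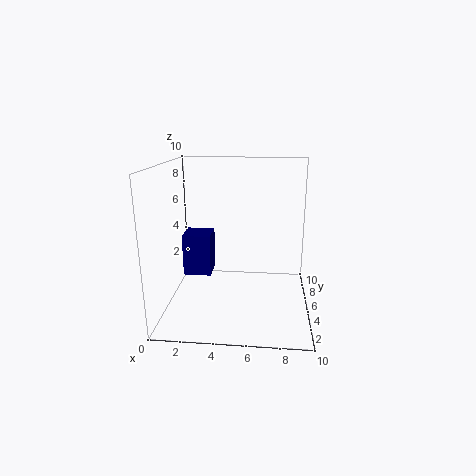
cx = 1; cy = 5; cz = 2; w = 2; d = 2; color = 'navy'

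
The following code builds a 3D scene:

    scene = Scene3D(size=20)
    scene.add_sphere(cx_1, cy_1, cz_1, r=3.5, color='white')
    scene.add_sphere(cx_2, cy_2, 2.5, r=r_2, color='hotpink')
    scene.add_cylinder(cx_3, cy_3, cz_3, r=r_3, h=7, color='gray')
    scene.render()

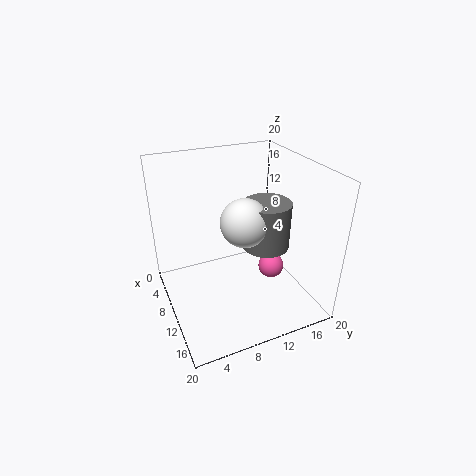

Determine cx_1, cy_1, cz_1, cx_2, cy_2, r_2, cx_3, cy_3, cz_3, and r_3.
cx_1 = 9, cy_1 = 11.5, cz_1 = 11.5, cx_2 = 8.5, cy_2 = 16.5, r_2 = 2, cx_3 = 9, cy_3 = 15, cz_3 = 7, r_3 = 3.5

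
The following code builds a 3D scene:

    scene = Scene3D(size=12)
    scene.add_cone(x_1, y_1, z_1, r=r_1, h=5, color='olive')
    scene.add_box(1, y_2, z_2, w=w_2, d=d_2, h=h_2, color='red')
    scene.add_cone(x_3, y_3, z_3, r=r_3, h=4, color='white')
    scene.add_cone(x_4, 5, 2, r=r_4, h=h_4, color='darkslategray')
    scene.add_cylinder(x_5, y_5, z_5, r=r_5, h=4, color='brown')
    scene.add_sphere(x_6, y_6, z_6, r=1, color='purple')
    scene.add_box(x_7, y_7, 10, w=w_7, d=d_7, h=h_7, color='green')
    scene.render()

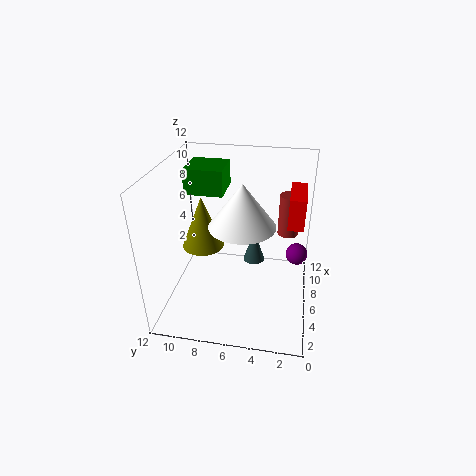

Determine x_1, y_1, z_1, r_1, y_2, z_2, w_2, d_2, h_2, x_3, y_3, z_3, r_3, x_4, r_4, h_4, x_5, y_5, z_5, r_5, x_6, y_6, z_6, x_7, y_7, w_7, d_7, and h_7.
x_1 = 9; y_1 = 10; z_1 = 3; r_1 = 2; y_2 = 1; z_2 = 10; w_2 = 3; d_2 = 1; h_2 = 2; x_3 = 8; y_3 = 6; z_3 = 6; r_3 = 3; x_4 = 9; r_4 = 1; h_4 = 3; x_5 = 11; y_5 = 2; z_5 = 4; r_5 = 1; x_6 = 9; y_6 = 1; z_6 = 3; x_7 = 5; y_7 = 7; w_7 = 3; d_7 = 3; h_7 = 2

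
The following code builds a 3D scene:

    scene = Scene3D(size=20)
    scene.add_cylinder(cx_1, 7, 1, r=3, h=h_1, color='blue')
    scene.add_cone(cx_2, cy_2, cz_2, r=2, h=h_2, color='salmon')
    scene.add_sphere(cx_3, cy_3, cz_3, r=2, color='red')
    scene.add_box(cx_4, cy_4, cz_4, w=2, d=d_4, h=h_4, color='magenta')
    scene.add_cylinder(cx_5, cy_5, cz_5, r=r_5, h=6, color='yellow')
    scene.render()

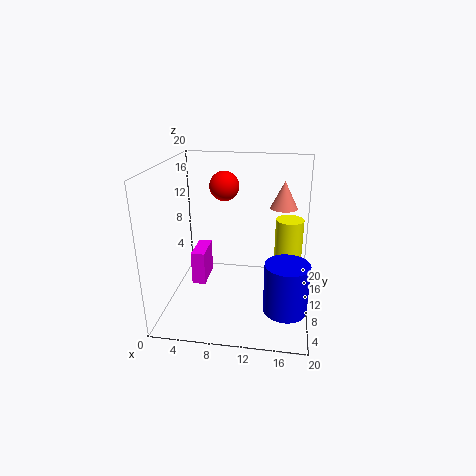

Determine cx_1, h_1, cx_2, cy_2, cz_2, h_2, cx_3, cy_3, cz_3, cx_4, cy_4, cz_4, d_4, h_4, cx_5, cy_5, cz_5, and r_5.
cx_1 = 17, h_1 = 7, cx_2 = 16, cy_2 = 15, cz_2 = 13, h_2 = 4, cx_3 = 8, cy_3 = 11, cz_3 = 17, cx_4 = 3, cy_4 = 10, cz_4 = 2, d_4 = 5, h_4 = 5, cx_5 = 17, cy_5 = 13, cz_5 = 6, r_5 = 2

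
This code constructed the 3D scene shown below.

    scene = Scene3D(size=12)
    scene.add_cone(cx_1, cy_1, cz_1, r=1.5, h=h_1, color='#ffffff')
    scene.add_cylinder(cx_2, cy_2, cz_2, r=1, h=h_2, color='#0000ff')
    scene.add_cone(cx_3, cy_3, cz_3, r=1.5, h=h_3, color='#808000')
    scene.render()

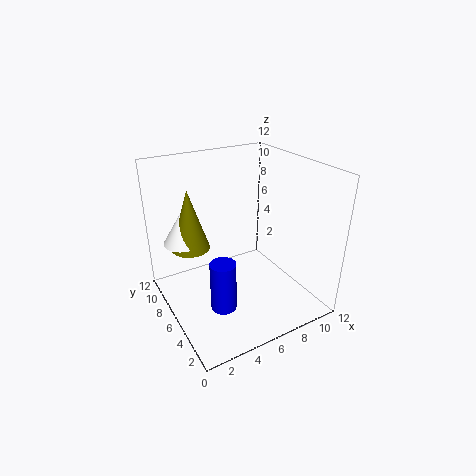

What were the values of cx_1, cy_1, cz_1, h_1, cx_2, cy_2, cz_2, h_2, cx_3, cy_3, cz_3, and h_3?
cx_1 = 1.5, cy_1 = 6.75, cz_1 = 6.5, h_1 = 2.5, cx_2 = 3.25, cy_2 = 3.5, cz_2 = 1.75, h_2 = 4, cx_3 = 2, cy_3 = 6.5, cz_3 = 6, h_3 = 4.75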